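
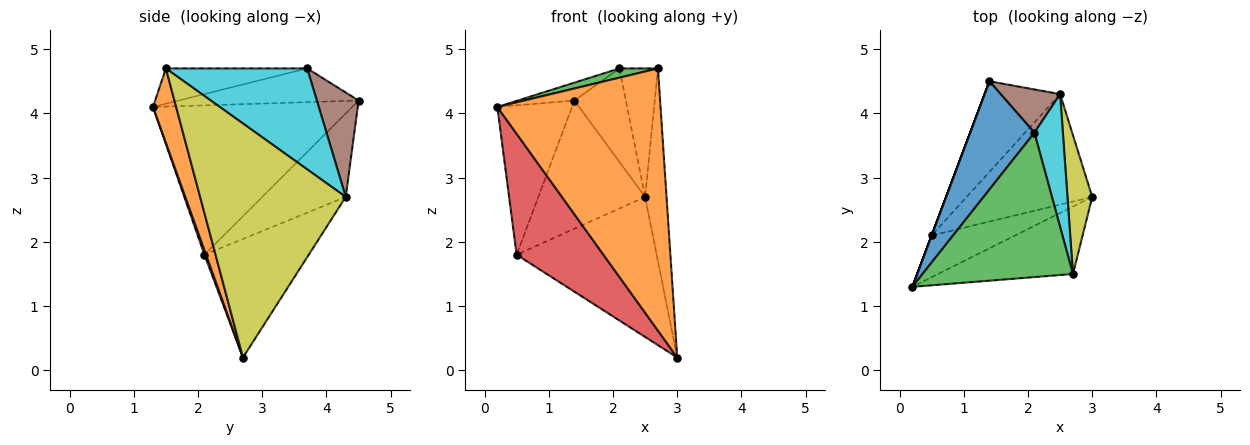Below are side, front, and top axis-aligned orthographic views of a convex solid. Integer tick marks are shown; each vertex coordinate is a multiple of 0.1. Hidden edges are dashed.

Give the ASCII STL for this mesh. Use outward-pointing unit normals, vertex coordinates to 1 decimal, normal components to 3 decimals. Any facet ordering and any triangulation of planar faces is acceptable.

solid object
 facet normal -0.460 0.145 0.876
  outer loop
   vertex 2.1 3.7 4.7
   vertex 1.4 4.5 4.2
   vertex 0.2 1.3 4.1
  endloop
 endfacet
 facet normal 0.136 -0.959 -0.247
  outer loop
   vertex 2.7 1.5 4.7
   vertex 0.2 1.3 4.1
   vertex 3.0 2.7 0.2
  endloop
 endfacet
 facet normal -0.228 -0.062 0.972
  outer loop
   vertex 2.7 1.5 4.7
   vertex 2.1 3.7 4.7
   vertex 0.2 1.3 4.1
  endloop
 endfacet
 facet normal 0.018 -0.945 -0.326
  outer loop
   vertex 0.5 2.1 1.8
   vertex 3.0 2.7 0.2
   vertex 0.2 1.3 4.1
  endloop
 endfacet
 facet normal -0.936 0.351 0.000
  outer loop
   vertex 0.5 2.1 1.8
   vertex 0.2 1.3 4.1
   vertex 1.4 4.5 4.2
  endloop
 endfacet
 facet normal 0.594 0.730 0.338
  outer loop
   vertex 2.5 4.3 2.7
   vertex 1.4 4.5 4.2
   vertex 2.1 3.7 4.7
  endloop
 endfacet
 facet normal -0.505 0.678 -0.535
  outer loop
   vertex 2.5 4.3 2.7
   vertex 3.0 2.7 0.2
   vertex 0.5 2.1 1.8
  endloop
 endfacet
 facet normal -0.538 0.688 -0.486
  outer loop
   vertex 2.5 4.3 2.7
   vertex 0.5 2.1 1.8
   vertex 1.4 4.5 4.2
  endloop
 endfacet
 facet normal 0.984 0.145 0.104
  outer loop
   vertex 2.5 4.3 2.7
   vertex 2.7 1.5 4.7
   vertex 3.0 2.7 0.2
  endloop
 endfacet
 facet normal 0.931 0.254 0.262
  outer loop
   vertex 2.5 4.3 2.7
   vertex 2.1 3.7 4.7
   vertex 2.7 1.5 4.7
  endloop
 endfacet
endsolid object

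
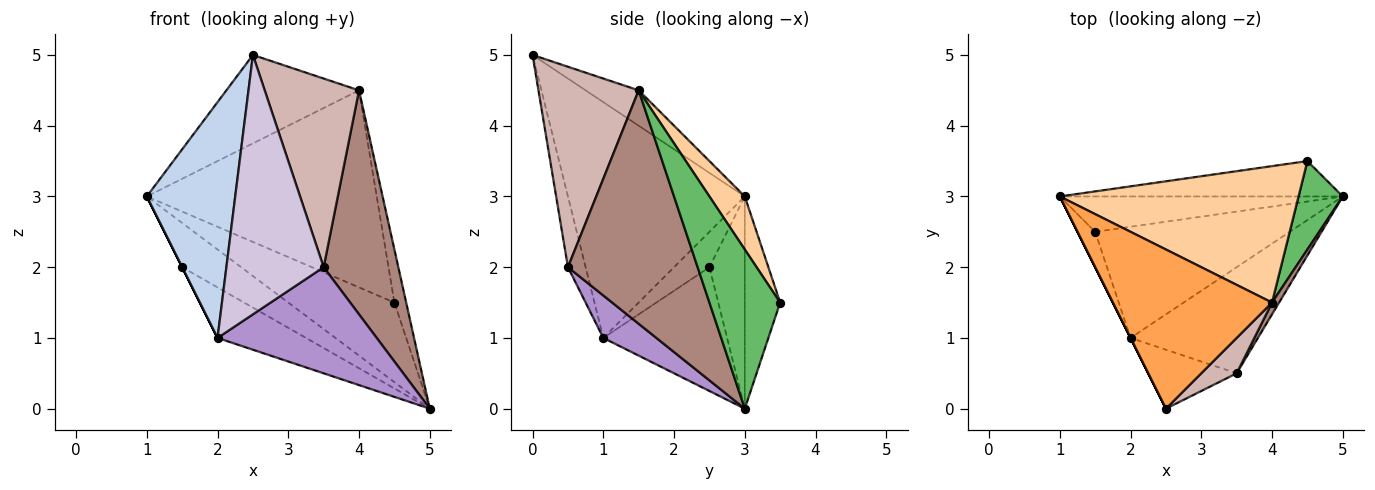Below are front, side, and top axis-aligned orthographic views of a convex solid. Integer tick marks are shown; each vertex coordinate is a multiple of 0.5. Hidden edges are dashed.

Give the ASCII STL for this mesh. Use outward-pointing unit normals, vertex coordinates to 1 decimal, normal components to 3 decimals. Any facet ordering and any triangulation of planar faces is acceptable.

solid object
 facet normal -0.291 0.874 -0.389
  outer loop
   vertex 4.5 3.5 1.5
   vertex 5.0 3.0 0.0
   vertex 1.0 3.0 3.0
  endloop
 endfacet
 facet normal -0.894 -0.447 0.000
  outer loop
   vertex 2.0 1.0 1.0
   vertex 2.5 0.0 5.0
   vertex 1.0 3.0 3.0
  endloop
 endfacet
 facet normal -0.191 0.477 0.858
  outer loop
   vertex 4.0 1.5 4.5
   vertex 1.0 3.0 3.0
   vertex 2.5 0.0 5.0
  endloop
 endfacet
 facet normal 0.125 0.816 0.565
  outer loop
   vertex 4.0 1.5 4.5
   vertex 4.5 3.5 1.5
   vertex 1.0 3.0 3.0
  endloop
 endfacet
 facet normal 0.951 0.159 0.264
  outer loop
   vertex 4.0 1.5 4.5
   vertex 5.0 3.0 0.0
   vertex 4.5 3.5 1.5
  endloop
 endfacet
 facet normal -0.424 0.707 -0.566
  outer loop
   vertex 1.5 2.5 2.0
   vertex 1.0 3.0 3.0
   vertex 5.0 3.0 0.0
  endloop
 endfacet
 facet normal -0.894 0.000 -0.447
  outer loop
   vertex 1.5 2.5 2.0
   vertex 2.0 1.0 1.0
   vertex 1.0 3.0 3.0
  endloop
 endfacet
 facet normal -0.501 0.358 -0.788
  outer loop
   vertex 1.5 2.5 2.0
   vertex 5.0 3.0 0.0
   vertex 2.0 1.0 1.0
  endloop
 endfacet
 facet normal 0.229 -0.688 -0.688
  outer loop
   vertex 3.5 0.5 2.0
   vertex 2.0 1.0 1.0
   vertex 5.0 3.0 0.0
  endloop
 endfacet
 facet normal -0.175 -0.960 -0.218
  outer loop
   vertex 3.5 0.5 2.0
   vertex 2.5 0.0 5.0
   vertex 2.0 1.0 1.0
  endloop
 endfacet
 facet normal 0.866 -0.499 0.026
  outer loop
   vertex 3.5 0.5 2.0
   vertex 5.0 3.0 0.0
   vertex 4.0 1.5 4.5
  endloop
 endfacet
 facet normal 0.722 -0.680 0.127
  outer loop
   vertex 3.5 0.5 2.0
   vertex 4.0 1.5 4.5
   vertex 2.5 0.0 5.0
  endloop
 endfacet
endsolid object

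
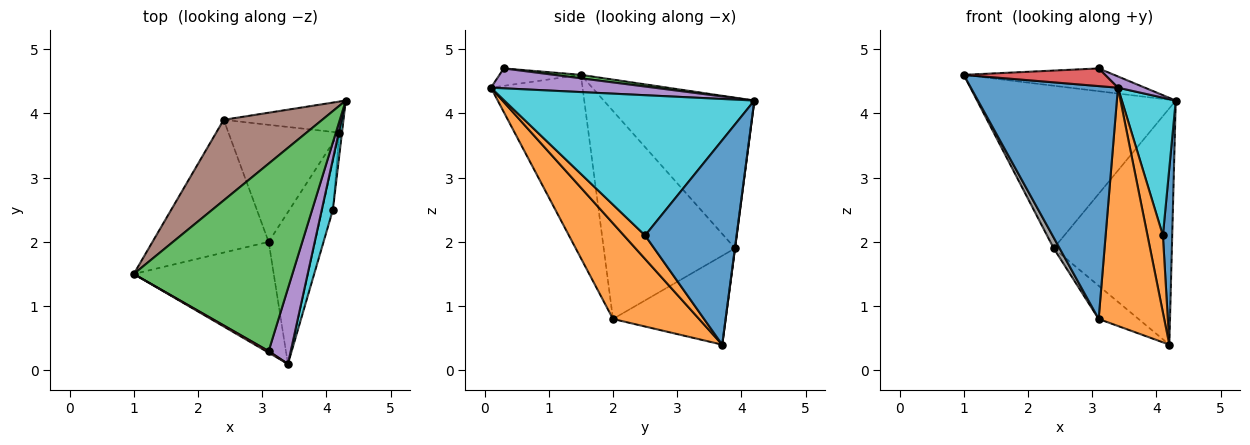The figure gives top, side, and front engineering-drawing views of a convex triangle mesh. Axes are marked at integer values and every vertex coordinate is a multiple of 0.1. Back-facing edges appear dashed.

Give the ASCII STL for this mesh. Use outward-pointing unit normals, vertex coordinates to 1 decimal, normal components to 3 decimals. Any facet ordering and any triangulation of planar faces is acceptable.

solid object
 facet normal -0.490 -0.787 -0.375
  outer loop
   vertex 3.1 2.0 0.8
   vertex 3.4 0.1 4.4
   vertex 1.0 1.5 4.6
  endloop
 endfacet
 facet normal 0.742 -0.565 -0.360
  outer loop
   vertex 3.1 2.0 0.8
   vertex 4.2 3.7 0.4
   vertex 3.4 0.1 4.4
  endloop
 endfacet
 facet normal 0.022 0.121 0.992
  outer loop
   vertex 3.1 0.3 4.7
   vertex 4.3 4.2 4.2
   vertex 1.0 1.5 4.6
  endloop
 endfacet
 facet normal -0.497 -0.864 0.079
  outer loop
   vertex 3.1 0.3 4.7
   vertex 1.0 1.5 4.6
   vertex 3.4 0.1 4.4
  endloop
 endfacet
 facet normal 0.665 -0.110 0.739
  outer loop
   vertex 3.1 0.3 4.7
   vertex 3.4 0.1 4.4
   vertex 4.3 4.2 4.2
  endloop
 endfacet
 facet normal -0.562 0.741 0.367
  outer loop
   vertex 2.4 3.9 1.9
   vertex 1.0 1.5 4.6
   vertex 4.3 4.2 4.2
  endloop
 endfacet
 facet normal 0.001 0.991 -0.130
  outer loop
   vertex 2.4 3.9 1.9
   vertex 4.3 4.2 4.2
   vertex 4.2 3.7 0.4
  endloop
 endfacet
 facet normal -0.872 -0.039 -0.487
  outer loop
   vertex 2.4 3.9 1.9
   vertex 3.1 2.0 0.8
   vertex 1.0 1.5 4.6
  endloop
 endfacet
 facet normal -0.611 0.216 -0.762
  outer loop
   vertex 2.4 3.9 1.9
   vertex 4.2 3.7 0.4
   vertex 3.1 2.0 0.8
  endloop
 endfacet
 facet normal 0.975 -0.210 0.077
  outer loop
   vertex 4.1 2.5 2.1
   vertex 4.3 4.2 4.2
   vertex 3.4 0.1 4.4
  endloop
 endfacet
 facet normal 0.995 -0.101 -0.013
  outer loop
   vertex 4.1 2.5 2.1
   vertex 4.2 3.7 0.4
   vertex 4.3 4.2 4.2
  endloop
 endfacet
 facet normal 0.759 -0.552 -0.345
  outer loop
   vertex 4.1 2.5 2.1
   vertex 3.4 0.1 4.4
   vertex 4.2 3.7 0.4
  endloop
 endfacet
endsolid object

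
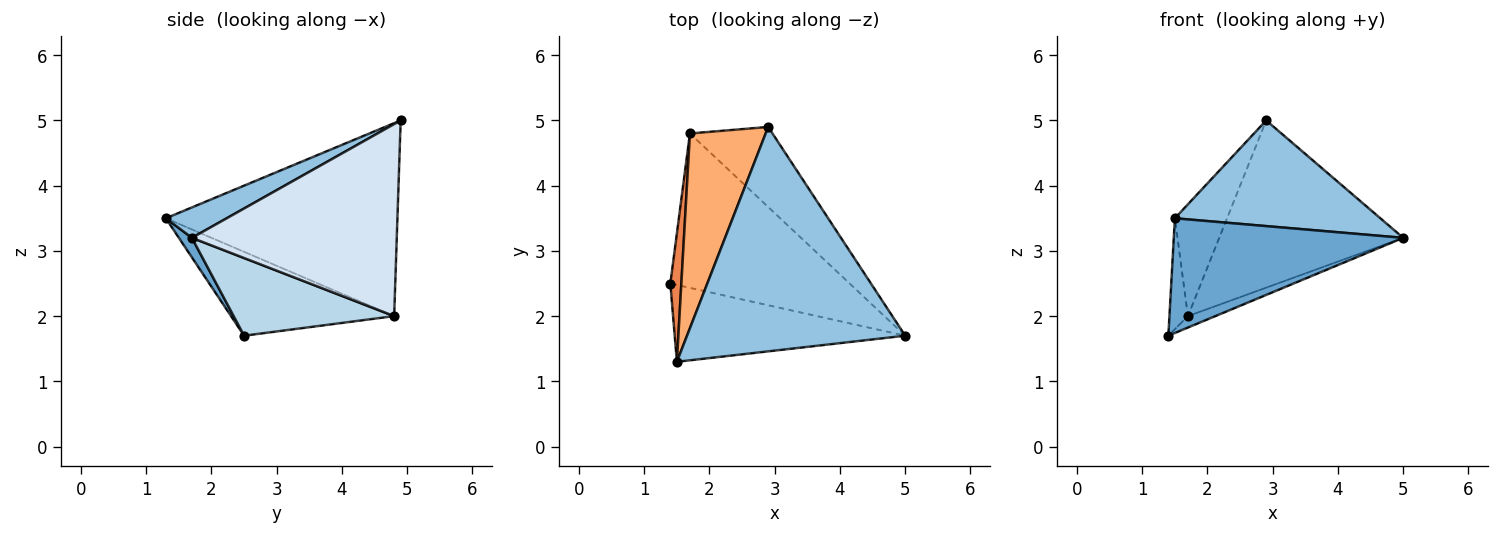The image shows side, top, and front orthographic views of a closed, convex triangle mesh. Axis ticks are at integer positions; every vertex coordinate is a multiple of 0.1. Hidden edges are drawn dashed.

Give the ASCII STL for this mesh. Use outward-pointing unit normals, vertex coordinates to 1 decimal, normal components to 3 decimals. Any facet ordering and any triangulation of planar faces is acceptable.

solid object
 facet normal 0.047 -0.830 -0.556
  outer loop
   vertex 1.5 1.3 3.5
   vertex 1.4 2.5 1.7
   vertex 5.0 1.7 3.2
  endloop
 endfacet
 facet normal 0.125 -0.423 0.898
  outer loop
   vertex 1.5 1.3 3.5
   vertex 5.0 1.7 3.2
   vertex 2.9 4.9 5.0
  endloop
 endfacet
 facet normal 0.397 0.068 -0.916
  outer loop
   vertex 1.7 4.8 2.0
   vertex 5.0 1.7 3.2
   vertex 1.4 2.5 1.7
  endloop
 endfacet
 facet normal 0.709 0.636 -0.305
  outer loop
   vertex 1.7 4.8 2.0
   vertex 2.9 4.9 5.0
   vertex 5.0 1.7 3.2
  endloop
 endfacet
 facet normal -0.985 0.112 0.129
  outer loop
   vertex 1.7 4.8 2.0
   vertex 1.4 2.5 1.7
   vertex 1.5 1.3 3.5
  endloop
 endfacet
 facet normal -0.911 0.205 0.358
  outer loop
   vertex 1.7 4.8 2.0
   vertex 1.5 1.3 3.5
   vertex 2.9 4.9 5.0
  endloop
 endfacet
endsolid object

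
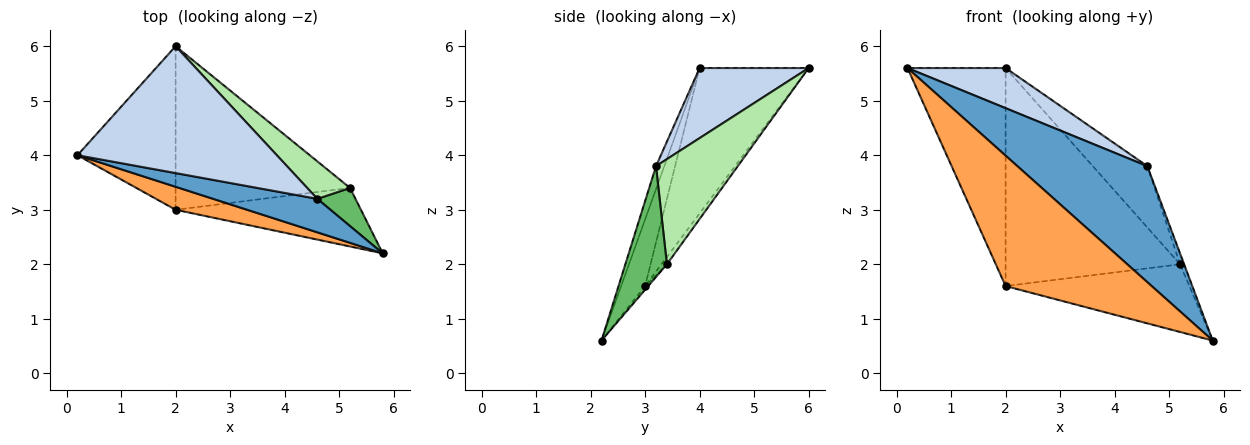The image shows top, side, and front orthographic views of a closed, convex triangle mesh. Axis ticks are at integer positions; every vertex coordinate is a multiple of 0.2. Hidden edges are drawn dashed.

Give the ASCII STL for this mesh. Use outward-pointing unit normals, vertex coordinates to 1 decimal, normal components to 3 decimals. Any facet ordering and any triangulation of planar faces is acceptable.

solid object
 facet normal -0.061 -0.959 0.277
  outer loop
   vertex 4.6 3.2 3.8
   vertex 0.2 4.0 5.6
   vertex 5.8 2.2 0.6
  endloop
 endfacet
 facet normal 0.318 -0.286 0.904
  outer loop
   vertex 4.6 3.2 3.8
   vertex 2.0 6.0 5.6
   vertex 0.2 4.0 5.6
  endloop
 endfacet
 facet normal -0.160 -0.972 0.171
  outer loop
   vertex 2.0 3.0 1.6
   vertex 5.8 2.2 0.6
   vertex 0.2 4.0 5.6
  endloop
 endfacet
 facet normal -0.664 0.598 -0.448
  outer loop
   vertex 2.0 3.0 1.6
   vertex 0.2 4.0 5.6
   vertex 2.0 6.0 5.6
  endloop
 endfacet
 facet normal 0.941 0.093 0.324
  outer loop
   vertex 5.2 3.4 2.0
   vertex 4.6 3.2 3.8
   vertex 5.8 2.2 0.6
  endloop
 endfacet
 facet normal 0.788 0.525 0.321
  outer loop
   vertex 5.2 3.4 2.0
   vertex 2.0 6.0 5.6
   vertex 4.6 3.2 3.8
  endloop
 endfacet
 facet normal -0.013 0.756 -0.654
  outer loop
   vertex 5.2 3.4 2.0
   vertex 5.8 2.2 0.6
   vertex 2.0 3.0 1.6
  endloop
 endfacet
 facet normal -0.025 0.800 -0.600
  outer loop
   vertex 5.2 3.4 2.0
   vertex 2.0 3.0 1.6
   vertex 2.0 6.0 5.6
  endloop
 endfacet
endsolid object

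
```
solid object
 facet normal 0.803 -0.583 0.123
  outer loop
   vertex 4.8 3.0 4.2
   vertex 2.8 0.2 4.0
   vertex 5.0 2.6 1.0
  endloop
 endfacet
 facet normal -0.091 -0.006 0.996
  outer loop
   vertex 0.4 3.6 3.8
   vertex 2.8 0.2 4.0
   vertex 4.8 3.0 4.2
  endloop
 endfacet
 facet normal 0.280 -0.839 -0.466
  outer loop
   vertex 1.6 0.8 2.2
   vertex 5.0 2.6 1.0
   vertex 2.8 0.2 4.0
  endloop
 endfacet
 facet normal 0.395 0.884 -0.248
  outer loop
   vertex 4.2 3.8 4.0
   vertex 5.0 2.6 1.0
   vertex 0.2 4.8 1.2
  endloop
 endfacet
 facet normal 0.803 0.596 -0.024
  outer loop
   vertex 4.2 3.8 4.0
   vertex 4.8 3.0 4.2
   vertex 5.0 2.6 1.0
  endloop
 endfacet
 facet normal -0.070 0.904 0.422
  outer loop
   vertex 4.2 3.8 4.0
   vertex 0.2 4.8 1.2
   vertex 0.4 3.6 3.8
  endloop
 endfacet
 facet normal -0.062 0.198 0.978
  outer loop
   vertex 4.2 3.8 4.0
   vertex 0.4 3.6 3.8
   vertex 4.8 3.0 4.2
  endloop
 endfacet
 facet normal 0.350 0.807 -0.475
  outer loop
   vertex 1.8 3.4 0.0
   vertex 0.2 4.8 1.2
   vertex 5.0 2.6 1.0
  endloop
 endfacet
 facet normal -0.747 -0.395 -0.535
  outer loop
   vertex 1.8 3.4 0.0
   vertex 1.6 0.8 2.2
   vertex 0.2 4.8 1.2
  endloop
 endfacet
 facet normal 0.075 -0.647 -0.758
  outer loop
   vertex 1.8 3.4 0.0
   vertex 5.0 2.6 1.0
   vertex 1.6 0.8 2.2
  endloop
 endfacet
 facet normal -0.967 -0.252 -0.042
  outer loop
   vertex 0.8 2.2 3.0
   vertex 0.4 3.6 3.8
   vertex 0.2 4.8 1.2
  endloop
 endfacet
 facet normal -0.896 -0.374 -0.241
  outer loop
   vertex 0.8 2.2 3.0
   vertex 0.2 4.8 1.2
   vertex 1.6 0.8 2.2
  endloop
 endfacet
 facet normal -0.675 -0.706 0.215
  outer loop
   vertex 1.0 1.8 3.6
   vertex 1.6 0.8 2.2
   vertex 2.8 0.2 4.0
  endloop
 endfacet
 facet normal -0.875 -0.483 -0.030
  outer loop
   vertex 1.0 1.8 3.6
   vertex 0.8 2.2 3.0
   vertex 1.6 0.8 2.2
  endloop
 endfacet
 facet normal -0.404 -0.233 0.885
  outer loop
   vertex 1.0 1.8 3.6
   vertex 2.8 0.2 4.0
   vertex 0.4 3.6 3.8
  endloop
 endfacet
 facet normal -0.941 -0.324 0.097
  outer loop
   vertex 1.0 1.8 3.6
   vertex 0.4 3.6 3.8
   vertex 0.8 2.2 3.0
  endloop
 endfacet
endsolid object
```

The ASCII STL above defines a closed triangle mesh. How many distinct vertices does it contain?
10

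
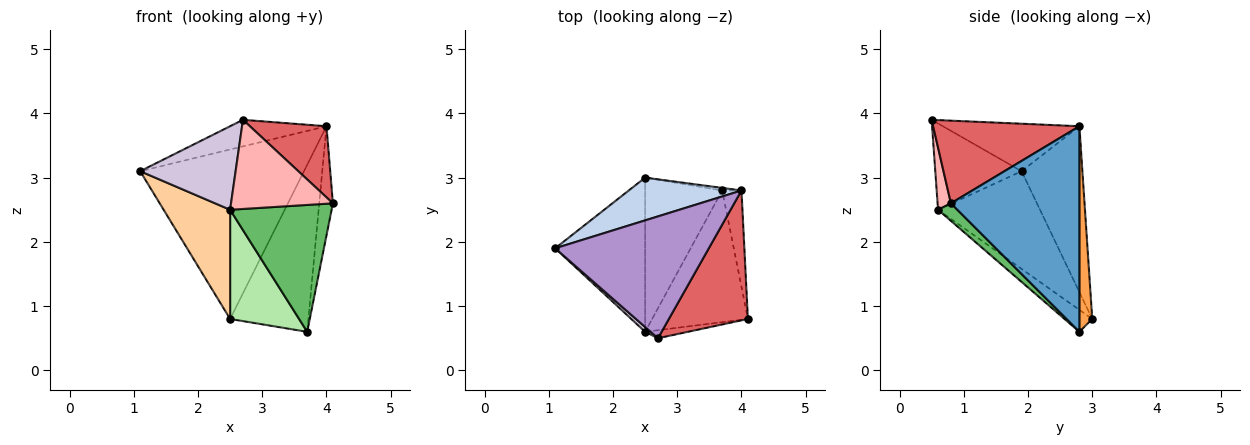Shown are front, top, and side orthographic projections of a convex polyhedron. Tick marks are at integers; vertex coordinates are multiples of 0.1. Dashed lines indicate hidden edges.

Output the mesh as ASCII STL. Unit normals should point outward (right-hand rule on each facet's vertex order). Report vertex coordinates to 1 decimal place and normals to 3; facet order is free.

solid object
 facet normal 0.990 0.105 -0.093
  outer loop
   vertex 4.0 2.8 3.8
   vertex 4.1 0.8 2.6
   vertex 3.7 2.8 0.6
  endloop
 endfacet
 facet normal -0.339 0.912 0.230
  outer loop
   vertex 4.0 2.8 3.8
   vertex 2.5 3.0 0.8
   vertex 1.1 1.9 3.1
  endloop
 endfacet
 facet normal 0.162 0.987 -0.015
  outer loop
   vertex 4.0 2.8 3.8
   vertex 3.7 2.8 0.6
   vertex 2.5 3.0 0.8
  endloop
 endfacet
 facet normal -0.663 -0.433 -0.611
  outer loop
   vertex 2.5 0.6 2.5
   vertex 1.1 1.9 3.1
   vertex 2.5 3.0 0.8
  endloop
 endfacet
 facet normal 0.131 -0.688 -0.714
  outer loop
   vertex 2.5 0.6 2.5
   vertex 3.7 2.8 0.6
   vertex 4.1 0.8 2.6
  endloop
 endfacet
 facet normal -0.226 -0.563 -0.795
  outer loop
   vertex 2.5 0.6 2.5
   vertex 2.5 3.0 0.8
   vertex 3.7 2.8 0.6
  endloop
 endfacet
 facet normal 0.676 -0.354 0.646
  outer loop
   vertex 2.7 0.5 3.9
   vertex 4.1 0.8 2.6
   vertex 4.0 2.8 3.8
  endloop
 endfacet
 facet normal 0.129 -0.988 -0.089
  outer loop
   vertex 2.7 0.5 3.9
   vertex 2.5 0.6 2.5
   vertex 4.1 0.8 2.6
  endloop
 endfacet
 facet normal -0.289 0.204 0.935
  outer loop
   vertex 2.7 0.5 3.9
   vertex 4.0 2.8 3.8
   vertex 1.1 1.9 3.1
  endloop
 endfacet
 facet normal -0.670 -0.741 0.043
  outer loop
   vertex 2.7 0.5 3.9
   vertex 1.1 1.9 3.1
   vertex 2.5 0.6 2.5
  endloop
 endfacet
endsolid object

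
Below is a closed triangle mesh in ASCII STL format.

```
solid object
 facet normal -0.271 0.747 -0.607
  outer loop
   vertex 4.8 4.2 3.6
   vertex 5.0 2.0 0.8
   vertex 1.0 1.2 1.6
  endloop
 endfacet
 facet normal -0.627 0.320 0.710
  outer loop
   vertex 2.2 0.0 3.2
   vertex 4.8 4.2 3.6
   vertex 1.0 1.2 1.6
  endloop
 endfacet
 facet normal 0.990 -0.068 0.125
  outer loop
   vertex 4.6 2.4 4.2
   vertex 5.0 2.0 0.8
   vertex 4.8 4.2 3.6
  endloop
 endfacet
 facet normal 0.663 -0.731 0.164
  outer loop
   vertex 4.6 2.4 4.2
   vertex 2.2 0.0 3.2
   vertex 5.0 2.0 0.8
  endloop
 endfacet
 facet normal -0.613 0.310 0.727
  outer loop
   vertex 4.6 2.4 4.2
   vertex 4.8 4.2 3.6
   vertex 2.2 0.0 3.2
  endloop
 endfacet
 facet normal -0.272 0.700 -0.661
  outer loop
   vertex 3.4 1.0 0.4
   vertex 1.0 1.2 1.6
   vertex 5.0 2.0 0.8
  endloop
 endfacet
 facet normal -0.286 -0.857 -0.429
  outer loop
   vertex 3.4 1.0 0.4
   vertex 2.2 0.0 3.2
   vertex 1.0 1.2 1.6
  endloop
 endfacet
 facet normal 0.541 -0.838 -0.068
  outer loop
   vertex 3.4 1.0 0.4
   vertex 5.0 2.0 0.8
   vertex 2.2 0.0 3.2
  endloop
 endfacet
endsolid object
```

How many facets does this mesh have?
8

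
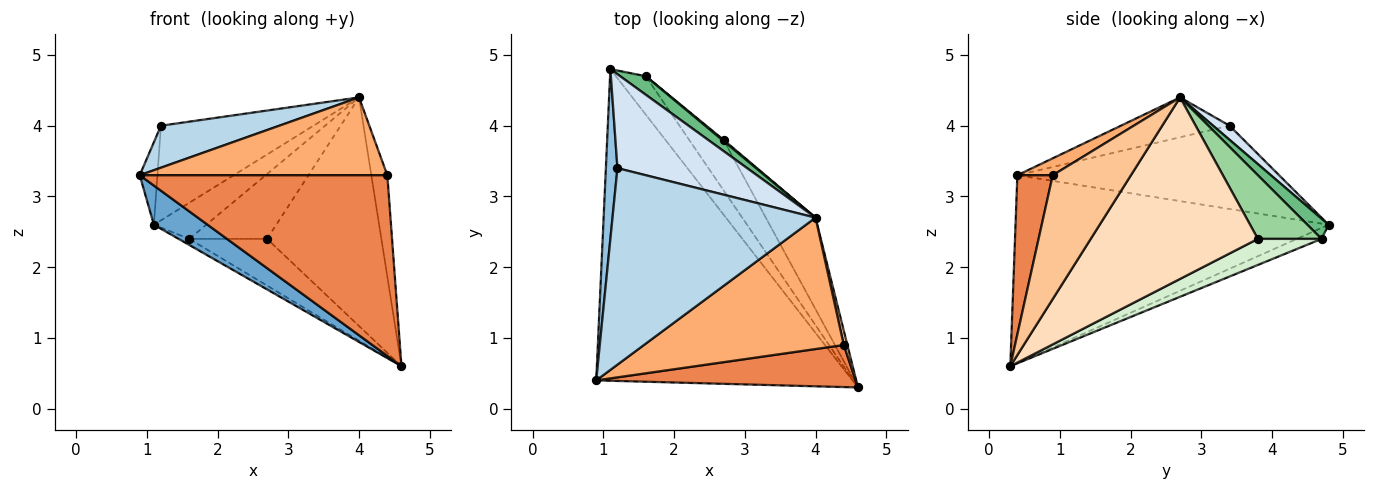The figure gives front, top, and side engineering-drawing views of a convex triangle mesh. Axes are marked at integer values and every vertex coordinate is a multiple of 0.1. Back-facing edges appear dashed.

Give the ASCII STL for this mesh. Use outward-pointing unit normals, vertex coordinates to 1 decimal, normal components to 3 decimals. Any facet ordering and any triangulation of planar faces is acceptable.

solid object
 facet normal -0.588 -0.101 -0.802
  outer loop
   vertex 1.1 4.8 2.6
   vertex 4.6 0.3 0.6
   vertex 0.9 0.4 3.3
  endloop
 endfacet
 facet normal -0.988 0.067 0.137
  outer loop
   vertex 1.2 3.4 4.0
   vertex 1.1 4.8 2.6
   vertex 0.9 0.4 3.3
  endloop
 endfacet
 facet normal -0.189 -0.205 0.960
  outer loop
   vertex 1.2 3.4 4.0
   vertex 0.9 0.4 3.3
   vertex 4.0 2.7 4.4
  endloop
 endfacet
 facet normal 0.077 0.708 0.702
  outer loop
   vertex 1.2 3.4 4.0
   vertex 4.0 2.7 4.4
   vertex 1.1 4.8 2.6
  endloop
 endfacet
 facet normal 0.138 -0.965 0.225
  outer loop
   vertex 4.4 0.9 3.3
   vertex 0.9 0.4 3.3
   vertex 4.6 0.3 0.6
  endloop
 endfacet
 facet normal 0.073 -0.508 0.858
  outer loop
   vertex 4.4 0.9 3.3
   vertex 4.0 2.7 4.4
   vertex 0.9 0.4 3.3
  endloop
 endfacet
 facet normal 0.979 0.201 0.028
  outer loop
   vertex 4.4 0.9 3.3
   vertex 4.6 0.3 0.6
   vertex 4.0 2.7 4.4
  endloop
 endfacet
 facet normal 0.805 0.551 -0.221
  outer loop
   vertex 2.7 3.8 2.4
   vertex 4.0 2.7 4.4
   vertex 4.6 0.3 0.6
  endloop
 endfacet
 facet normal 0.339 0.837 0.430
  outer loop
   vertex 1.6 4.7 2.4
   vertex 1.1 4.8 2.6
   vertex 4.0 2.7 4.4
  endloop
 endfacet
 facet normal 0.633 0.774 0.014
  outer loop
   vertex 1.6 4.7 2.4
   vertex 4.0 2.7 4.4
   vertex 2.7 3.8 2.4
  endloop
 endfacet
 facet normal -0.342 0.147 -0.928
  outer loop
   vertex 1.6 4.7 2.4
   vertex 4.6 0.3 0.6
   vertex 1.1 4.8 2.6
  endloop
 endfacet
 facet normal 0.486 0.594 -0.642
  outer loop
   vertex 1.6 4.7 2.4
   vertex 2.7 3.8 2.4
   vertex 4.6 0.3 0.6
  endloop
 endfacet
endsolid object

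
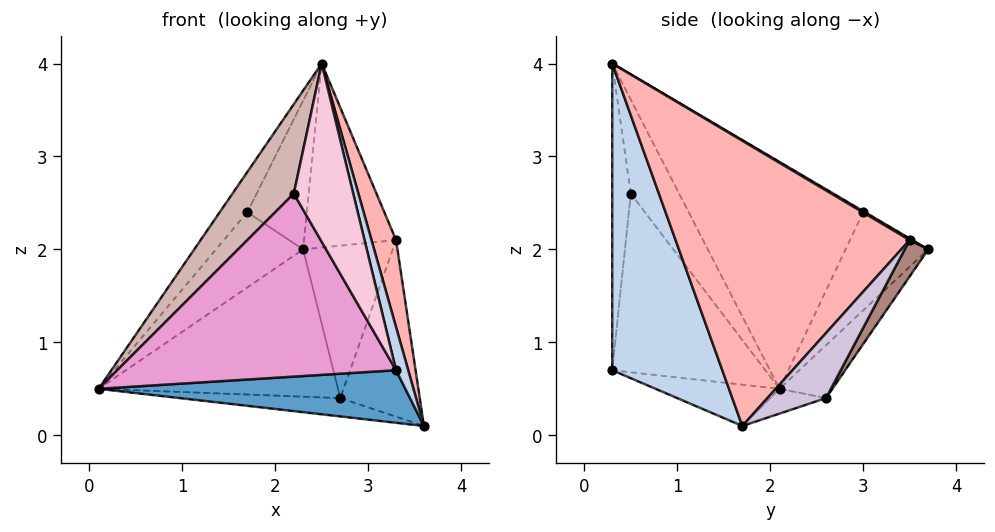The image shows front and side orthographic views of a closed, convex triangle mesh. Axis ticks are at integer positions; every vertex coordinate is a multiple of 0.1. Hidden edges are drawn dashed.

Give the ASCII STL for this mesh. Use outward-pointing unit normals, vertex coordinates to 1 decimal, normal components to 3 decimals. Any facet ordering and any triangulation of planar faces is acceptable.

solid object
 facet normal -0.147 -0.363 -0.920
  outer loop
   vertex 3.3 0.3 0.7
   vertex 0.1 2.1 0.5
   vertex 3.6 1.7 0.1
  endloop
 endfacet
 facet normal 0.966 -0.107 0.234
  outer loop
   vertex 3.3 0.3 0.7
   vertex 3.6 1.7 0.1
   vertex 2.5 0.3 4.0
  endloop
 endfacet
 facet normal -0.083 0.239 -0.967
  outer loop
   vertex 2.7 2.6 0.4
   vertex 3.6 1.7 0.1
   vertex 0.1 2.1 0.5
  endloop
 endfacet
 facet normal -0.175 0.790 -0.587
  outer loop
   vertex 2.7 2.6 0.4
   vertex 0.1 2.1 0.5
   vertex 2.3 3.7 2.0
  endloop
 endfacet
 facet normal -0.670 0.706 0.230
  outer loop
   vertex 1.7 3.0 2.4
   vertex 2.3 3.7 2.0
   vertex 0.1 2.1 0.5
  endloop
 endfacet
 facet normal -0.787 0.125 0.604
  outer loop
   vertex 1.7 3.0 2.4
   vertex 0.1 2.1 0.5
   vertex 2.5 0.3 4.0
  endloop
 endfacet
 facet normal -0.016 0.506 0.862
  outer loop
   vertex 1.7 3.0 2.4
   vertex 2.5 0.3 4.0
   vertex 2.3 3.7 2.0
  endloop
 endfacet
 facet normal 0.966 -0.101 0.236
  outer loop
   vertex 3.3 3.5 2.1
   vertex 2.5 0.3 4.0
   vertex 3.6 1.7 0.1
  endloop
 endfacet
 facet normal 0.015 0.508 0.861
  outer loop
   vertex 3.3 3.5 2.1
   vertex 2.3 3.7 2.0
   vertex 2.5 0.3 4.0
  endloop
 endfacet
 facet normal 0.501 0.679 -0.536
  outer loop
   vertex 3.3 3.5 2.1
   vertex 3.6 1.7 0.1
   vertex 2.7 2.6 0.4
  endloop
 endfacet
 facet normal 0.217 0.829 -0.516
  outer loop
   vertex 3.3 3.5 2.1
   vertex 2.7 2.6 0.4
   vertex 2.3 3.7 2.0
  endloop
 endfacet
 facet normal -0.619 -0.785 0.020
  outer loop
   vertex 2.2 0.5 2.6
   vertex 2.5 0.3 4.0
   vertex 0.1 2.1 0.5
  endloop
 endfacet
 facet normal -0.473 -0.862 -0.183
  outer loop
   vertex 2.2 0.5 2.6
   vertex 0.1 2.1 0.5
   vertex 3.3 0.3 0.7
  endloop
 endfacet
 facet normal -0.298 -0.952 -0.072
  outer loop
   vertex 2.2 0.5 2.6
   vertex 3.3 0.3 0.7
   vertex 2.5 0.3 4.0
  endloop
 endfacet
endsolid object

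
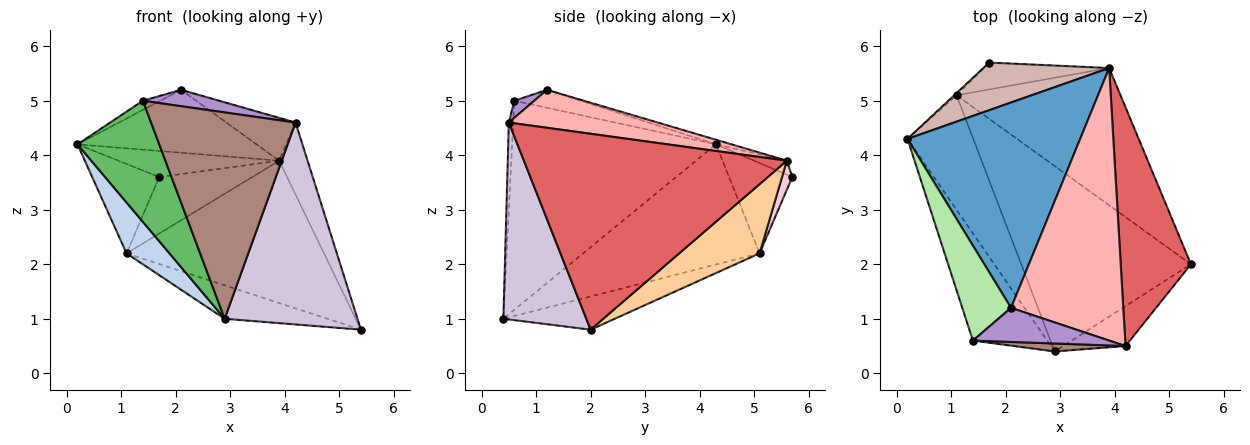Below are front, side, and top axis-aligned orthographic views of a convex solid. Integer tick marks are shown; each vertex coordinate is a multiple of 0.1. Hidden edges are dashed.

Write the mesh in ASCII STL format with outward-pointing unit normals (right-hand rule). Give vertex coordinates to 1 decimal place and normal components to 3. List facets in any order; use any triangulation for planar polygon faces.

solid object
 facet normal -0.025 0.293 0.956
  outer loop
   vertex 3.9 5.6 3.9
   vertex 0.2 4.3 4.2
   vertex 2.1 1.2 5.2
  endloop
 endfacet
 facet normal -0.858 -0.209 -0.470
  outer loop
   vertex 1.1 5.1 2.2
   vertex 2.9 0.4 1.0
   vertex 0.2 4.3 4.2
  endloop
 endfacet
 facet normal -0.189 0.174 -0.966
  outer loop
   vertex 1.1 5.1 2.2
   vertex 5.4 2.0 0.8
   vertex 2.9 0.4 1.0
  endloop
 endfacet
 facet normal 0.281 0.691 -0.666
  outer loop
   vertex 1.1 5.1 2.2
   vertex 3.9 5.6 3.9
   vertex 5.4 2.0 0.8
  endloop
 endfacet
 facet normal -0.882 -0.354 -0.313
  outer loop
   vertex 1.4 0.6 5.0
   vertex 0.2 4.3 4.2
   vertex 2.9 0.4 1.0
  endloop
 endfacet
 facet normal -0.344 0.090 0.934
  outer loop
   vertex 1.4 0.6 5.0
   vertex 2.1 1.2 5.2
   vertex 0.2 4.3 4.2
  endloop
 endfacet
 facet normal 0.937 0.101 0.336
  outer loop
   vertex 4.2 0.5 4.6
   vertex 5.4 2.0 0.8
   vertex 3.9 5.6 3.9
  endloop
 endfacet
 facet normal 0.317 0.147 0.937
  outer loop
   vertex 4.2 0.5 4.6
   vertex 3.9 5.6 3.9
   vertex 2.1 1.2 5.2
  endloop
 endfacet
 facet normal 0.113 -0.430 0.896
  outer loop
   vertex 4.2 0.5 4.6
   vertex 2.1 1.2 5.2
   vertex 1.4 0.6 5.0
  endloop
 endfacet
 facet normal 0.522 -0.837 -0.165
  outer loop
   vertex 4.2 0.5 4.6
   vertex 2.9 0.4 1.0
   vertex 5.4 2.0 0.8
  endloop
 endfacet
 facet normal -0.030 -0.999 0.039
  outer loop
   vertex 4.2 0.5 4.6
   vertex 1.4 0.6 5.0
   vertex 2.9 0.4 1.0
  endloop
 endfacet
 facet normal -0.097 0.478 0.873
  outer loop
   vertex 1.7 5.7 3.6
   vertex 0.2 4.3 4.2
   vertex 3.9 5.6 3.9
  endloop
 endfacet
 facet normal -0.686 0.727 -0.018
  outer loop
   vertex 1.7 5.7 3.6
   vertex 1.1 5.1 2.2
   vertex 0.2 4.3 4.2
  endloop
 endfacet
 facet normal 0.099 0.899 -0.428
  outer loop
   vertex 1.7 5.7 3.6
   vertex 3.9 5.6 3.9
   vertex 1.1 5.1 2.2
  endloop
 endfacet
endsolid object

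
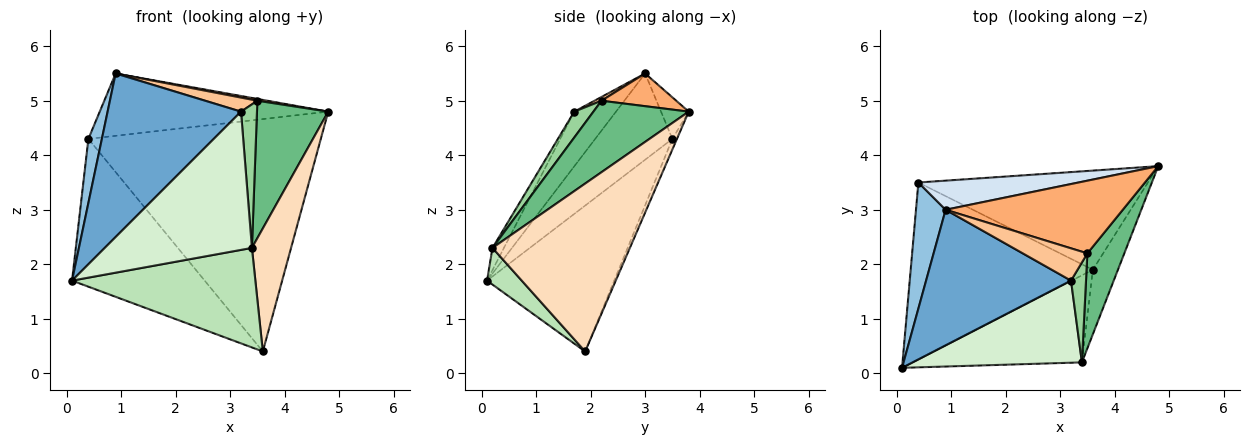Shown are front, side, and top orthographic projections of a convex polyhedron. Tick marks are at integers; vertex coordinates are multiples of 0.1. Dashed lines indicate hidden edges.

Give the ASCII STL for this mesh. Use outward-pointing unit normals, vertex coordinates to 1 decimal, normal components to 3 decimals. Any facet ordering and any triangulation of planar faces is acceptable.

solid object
 facet normal -0.234 -0.748 0.620
  outer loop
   vertex 3.2 1.7 4.8
   vertex 0.9 3.0 5.5
   vertex 0.1 0.1 1.7
  endloop
 endfacet
 facet normal -0.933 -0.163 0.321
  outer loop
   vertex 0.4 3.5 4.3
   vertex 0.1 0.1 1.7
   vertex 0.9 3.0 5.5
  endloop
 endfacet
 facet normal -0.524 0.546 -0.654
  outer loop
   vertex 0.4 3.5 4.3
   vertex 3.6 1.9 0.4
   vertex 0.1 0.1 1.7
  endloop
 endfacet
 facet normal -0.109 0.901 0.421
  outer loop
   vertex 0.4 3.5 4.3
   vertex 0.9 3.0 5.5
   vertex 4.8 3.8 4.8
  endloop
 endfacet
 facet normal -0.018 0.920 -0.392
  outer loop
   vertex 0.4 3.5 4.3
   vertex 4.8 3.8 4.8
   vertex 3.6 1.9 0.4
  endloop
 endfacet
 facet normal 0.181 -0.025 0.983
  outer loop
   vertex 3.5 2.2 5.0
   vertex 4.8 3.8 4.8
   vertex 0.9 3.0 5.5
  endloop
 endfacet
 facet normal 0.054 -0.398 0.916
  outer loop
   vertex 3.5 2.2 5.0
   vertex 0.9 3.0 5.5
   vertex 3.2 1.7 4.8
  endloop
 endfacet
 facet normal 0.952 -0.271 -0.142
  outer loop
   vertex 3.4 0.2 2.3
   vertex 3.6 1.9 0.4
   vertex 4.8 3.8 4.8
  endloop
 endfacet
 facet normal 0.740 -0.553 0.382
  outer loop
   vertex 3.4 0.2 2.3
   vertex 4.8 3.8 4.8
   vertex 3.5 2.2 5.0
  endloop
 endfacet
 facet normal 0.702 -0.584 0.407
  outer loop
   vertex 3.4 0.2 2.3
   vertex 3.5 2.2 5.0
   vertex 3.2 1.7 4.8
  endloop
 endfacet
 facet normal 0.141 -0.745 -0.652
  outer loop
   vertex 3.4 0.2 2.3
   vertex 0.1 0.1 1.7
   vertex 3.6 1.9 0.4
  endloop
 endfacet
 facet normal -0.067 -0.858 0.509
  outer loop
   vertex 3.4 0.2 2.3
   vertex 3.2 1.7 4.8
   vertex 0.1 0.1 1.7
  endloop
 endfacet
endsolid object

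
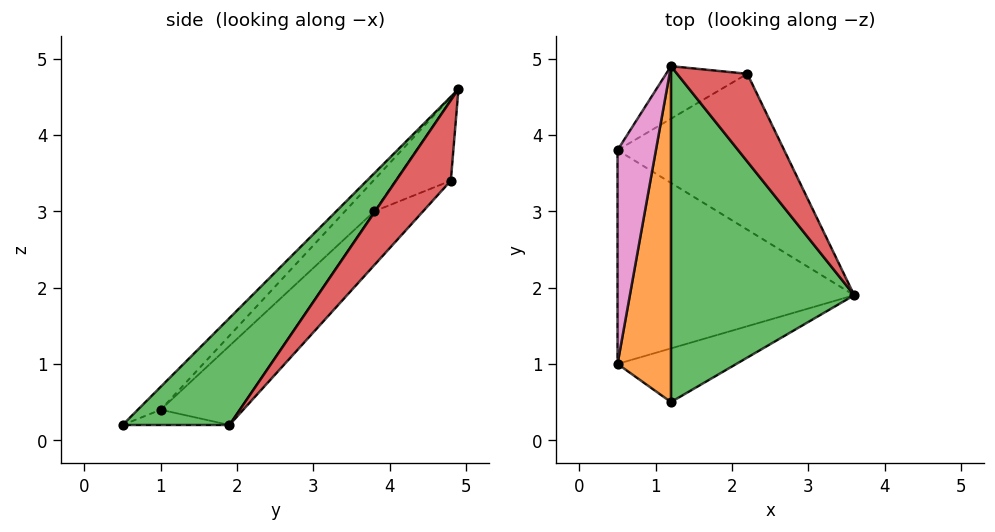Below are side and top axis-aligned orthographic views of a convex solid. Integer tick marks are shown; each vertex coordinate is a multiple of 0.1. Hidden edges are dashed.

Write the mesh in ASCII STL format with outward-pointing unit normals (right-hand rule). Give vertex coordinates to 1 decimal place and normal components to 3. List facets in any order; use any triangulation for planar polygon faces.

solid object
 facet normal -0.124 0.213 -0.969
  outer loop
   vertex 1.2 0.5 0.2
   vertex 0.5 1.0 0.4
   vertex 3.6 1.9 0.2
  endloop
 endfacet
 facet normal -0.290 -0.677 0.677
  outer loop
   vertex 1.2 0.5 0.2
   vertex 1.2 4.9 4.6
   vertex 0.5 1.0 0.4
  endloop
 endfacet
 facet normal 0.381 -0.654 0.654
  outer loop
   vertex 1.2 0.5 0.2
   vertex 3.6 1.9 0.2
   vertex 1.2 4.9 4.6
  endloop
 endfacet
 facet normal 0.708 -0.341 0.618
  outer loop
   vertex 2.2 4.8 3.4
   vertex 1.2 4.9 4.6
   vertex 3.6 1.9 0.2
  endloop
 endfacet
 facet normal -0.238 0.661 -0.712
  outer loop
   vertex 0.5 3.8 3.0
   vertex 3.6 1.9 0.2
   vertex 0.5 1.0 0.4
  endloop
 endfacet
 facet normal -0.228 0.670 -0.707
  outer loop
   vertex 0.5 3.8 3.0
   vertex 2.2 4.8 3.4
   vertex 3.6 1.9 0.2
  endloop
 endfacet
 facet normal -0.518 -0.582 0.627
  outer loop
   vertex 0.5 3.8 3.0
   vertex 0.5 1.0 0.4
   vertex 1.2 4.9 4.6
  endloop
 endfacet
 facet normal -0.394 0.829 -0.397
  outer loop
   vertex 0.5 3.8 3.0
   vertex 1.2 4.9 4.6
   vertex 2.2 4.8 3.4
  endloop
 endfacet
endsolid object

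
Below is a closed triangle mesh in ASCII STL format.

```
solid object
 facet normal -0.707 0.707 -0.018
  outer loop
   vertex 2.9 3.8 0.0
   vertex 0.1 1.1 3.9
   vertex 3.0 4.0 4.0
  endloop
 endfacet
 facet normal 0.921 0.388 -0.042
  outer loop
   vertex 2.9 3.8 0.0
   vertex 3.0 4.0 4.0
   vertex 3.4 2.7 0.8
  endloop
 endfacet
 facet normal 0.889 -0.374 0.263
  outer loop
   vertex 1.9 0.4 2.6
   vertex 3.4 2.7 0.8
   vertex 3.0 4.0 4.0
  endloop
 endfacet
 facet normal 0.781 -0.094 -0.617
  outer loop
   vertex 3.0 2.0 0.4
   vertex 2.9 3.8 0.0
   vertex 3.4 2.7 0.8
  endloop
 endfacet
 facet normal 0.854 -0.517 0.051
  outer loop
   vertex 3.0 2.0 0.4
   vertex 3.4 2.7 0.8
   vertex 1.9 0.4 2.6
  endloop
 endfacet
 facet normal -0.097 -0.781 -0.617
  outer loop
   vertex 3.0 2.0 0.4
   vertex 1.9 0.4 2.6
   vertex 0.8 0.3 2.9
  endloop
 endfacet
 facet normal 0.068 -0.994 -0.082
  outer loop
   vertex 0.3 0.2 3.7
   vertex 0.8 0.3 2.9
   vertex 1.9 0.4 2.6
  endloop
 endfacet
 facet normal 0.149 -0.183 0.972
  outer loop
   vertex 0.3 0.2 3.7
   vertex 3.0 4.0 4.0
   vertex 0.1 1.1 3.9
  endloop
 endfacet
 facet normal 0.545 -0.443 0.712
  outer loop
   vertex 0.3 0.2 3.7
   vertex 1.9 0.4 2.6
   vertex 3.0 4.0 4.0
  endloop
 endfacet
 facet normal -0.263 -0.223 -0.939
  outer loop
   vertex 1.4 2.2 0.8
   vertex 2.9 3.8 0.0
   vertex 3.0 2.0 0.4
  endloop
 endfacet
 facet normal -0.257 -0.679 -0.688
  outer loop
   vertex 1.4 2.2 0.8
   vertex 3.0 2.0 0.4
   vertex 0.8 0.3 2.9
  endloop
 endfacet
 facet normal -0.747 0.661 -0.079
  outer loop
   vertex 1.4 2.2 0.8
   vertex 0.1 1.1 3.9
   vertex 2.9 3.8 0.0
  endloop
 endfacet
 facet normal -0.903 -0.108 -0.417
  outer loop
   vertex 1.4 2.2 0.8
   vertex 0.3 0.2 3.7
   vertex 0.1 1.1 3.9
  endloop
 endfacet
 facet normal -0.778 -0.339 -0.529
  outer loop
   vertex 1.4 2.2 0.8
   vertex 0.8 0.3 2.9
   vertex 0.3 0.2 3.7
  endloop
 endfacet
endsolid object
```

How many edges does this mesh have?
21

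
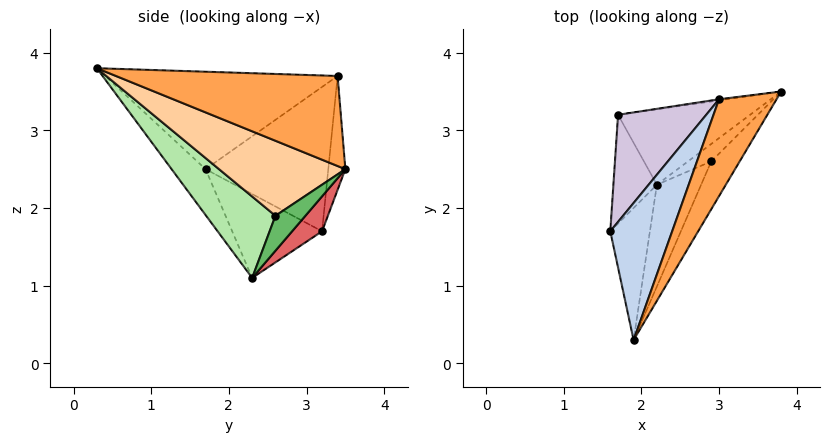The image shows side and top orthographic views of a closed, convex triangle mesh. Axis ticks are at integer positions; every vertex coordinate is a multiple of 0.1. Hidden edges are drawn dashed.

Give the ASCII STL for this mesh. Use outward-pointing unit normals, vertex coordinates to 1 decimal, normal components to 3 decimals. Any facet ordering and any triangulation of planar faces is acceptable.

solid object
 facet normal -0.600 -0.610 -0.518
  outer loop
   vertex 2.2 2.3 1.1
   vertex 1.9 0.3 3.8
   vertex 1.6 1.7 2.5
  endloop
 endfacet
 facet normal -0.805 0.302 0.511
  outer loop
   vertex 3.0 3.4 3.7
   vertex 1.6 1.7 2.5
   vertex 1.9 0.3 3.8
  endloop
 endfacet
 facet normal 0.811 -0.271 0.518
  outer loop
   vertex 3.0 3.4 3.7
   vertex 1.9 0.3 3.8
   vertex 3.8 3.5 2.5
  endloop
 endfacet
 facet normal 0.766 -0.573 -0.290
  outer loop
   vertex 2.9 2.6 1.9
   vertex 3.8 3.5 2.5
   vertex 1.9 0.3 3.8
  endloop
 endfacet
 facet normal 0.755 -0.420 -0.504
  outer loop
   vertex 2.9 2.6 1.9
   vertex 2.2 2.3 1.1
   vertex 3.8 3.5 2.5
  endloop
 endfacet
 facet normal 0.694 -0.613 -0.377
  outer loop
   vertex 2.9 2.6 1.9
   vertex 1.9 0.3 3.8
   vertex 2.2 2.3 1.1
  endloop
 endfacet
 facet normal 0.201 0.618 -0.760
  outer loop
   vertex 1.7 3.2 1.7
   vertex 3.8 3.5 2.5
   vertex 2.2 2.3 1.1
  endloop
 endfacet
 facet normal -0.138 0.990 -0.009
  outer loop
   vertex 1.7 3.2 1.7
   vertex 3.0 3.4 3.7
   vertex 3.8 3.5 2.5
  endloop
 endfacet
 facet normal -0.873 -0.183 -0.453
  outer loop
   vertex 1.7 3.2 1.7
   vertex 2.2 2.3 1.1
   vertex 1.6 1.7 2.5
  endloop
 endfacet
 facet normal -0.809 0.318 0.494
  outer loop
   vertex 1.7 3.2 1.7
   vertex 1.6 1.7 2.5
   vertex 3.0 3.4 3.7
  endloop
 endfacet
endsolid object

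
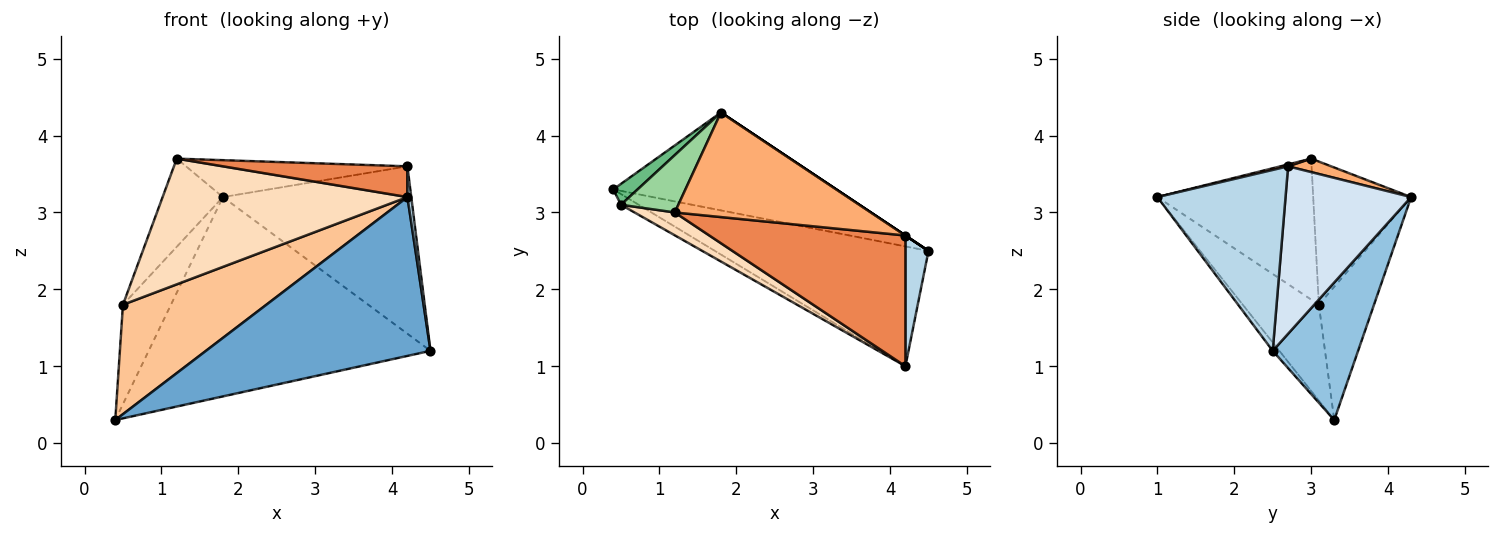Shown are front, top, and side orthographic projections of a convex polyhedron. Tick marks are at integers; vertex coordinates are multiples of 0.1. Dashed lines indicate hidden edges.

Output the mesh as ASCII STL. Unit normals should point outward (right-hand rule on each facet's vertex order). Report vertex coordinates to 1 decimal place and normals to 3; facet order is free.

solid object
 facet normal -0.024 -0.798 -0.602
  outer loop
   vertex 4.2 1.0 3.2
   vertex 0.4 3.3 0.3
   vertex 4.5 2.5 1.2
  endloop
 endfacet
 facet normal 0.262 0.866 -0.425
  outer loop
   vertex 1.8 4.3 3.2
   vertex 4.5 2.5 1.2
   vertex 0.4 3.3 0.3
  endloop
 endfacet
 facet normal 0.992 -0.030 0.126
  outer loop
   vertex 4.2 2.7 3.6
   vertex 4.2 1.0 3.2
   vertex 4.5 2.5 1.2
  endloop
 endfacet
 facet normal 0.555 0.832 0.000
  outer loop
   vertex 4.2 2.7 3.6
   vertex 4.5 2.5 1.2
   vertex 1.8 4.3 3.2
  endloop
 endfacet
 facet normal 0.010 -0.229 0.973
  outer loop
   vertex 4.2 2.7 3.6
   vertex 1.2 3.0 3.7
   vertex 4.2 1.0 3.2
  endloop
 endfacet
 facet normal 0.065 0.332 0.941
  outer loop
   vertex 4.2 2.7 3.6
   vertex 1.8 4.3 3.2
   vertex 1.2 3.0 3.7
  endloop
 endfacet
 facet normal -0.467 -0.880 -0.086
  outer loop
   vertex 0.5 3.1 1.8
   vertex 0.4 3.3 0.3
   vertex 4.2 1.0 3.2
  endloop
 endfacet
 facet normal -0.531 -0.834 0.152
  outer loop
   vertex 0.5 3.1 1.8
   vertex 4.2 1.0 3.2
   vertex 1.2 3.0 3.7
  endloop
 endfacet
 facet normal -0.747 0.650 0.137
  outer loop
   vertex 0.5 3.1 1.8
   vertex 1.8 4.3 3.2
   vertex 0.4 3.3 0.3
  endloop
 endfacet
 facet normal -0.806 0.496 0.323
  outer loop
   vertex 0.5 3.1 1.8
   vertex 1.2 3.0 3.7
   vertex 1.8 4.3 3.2
  endloop
 endfacet
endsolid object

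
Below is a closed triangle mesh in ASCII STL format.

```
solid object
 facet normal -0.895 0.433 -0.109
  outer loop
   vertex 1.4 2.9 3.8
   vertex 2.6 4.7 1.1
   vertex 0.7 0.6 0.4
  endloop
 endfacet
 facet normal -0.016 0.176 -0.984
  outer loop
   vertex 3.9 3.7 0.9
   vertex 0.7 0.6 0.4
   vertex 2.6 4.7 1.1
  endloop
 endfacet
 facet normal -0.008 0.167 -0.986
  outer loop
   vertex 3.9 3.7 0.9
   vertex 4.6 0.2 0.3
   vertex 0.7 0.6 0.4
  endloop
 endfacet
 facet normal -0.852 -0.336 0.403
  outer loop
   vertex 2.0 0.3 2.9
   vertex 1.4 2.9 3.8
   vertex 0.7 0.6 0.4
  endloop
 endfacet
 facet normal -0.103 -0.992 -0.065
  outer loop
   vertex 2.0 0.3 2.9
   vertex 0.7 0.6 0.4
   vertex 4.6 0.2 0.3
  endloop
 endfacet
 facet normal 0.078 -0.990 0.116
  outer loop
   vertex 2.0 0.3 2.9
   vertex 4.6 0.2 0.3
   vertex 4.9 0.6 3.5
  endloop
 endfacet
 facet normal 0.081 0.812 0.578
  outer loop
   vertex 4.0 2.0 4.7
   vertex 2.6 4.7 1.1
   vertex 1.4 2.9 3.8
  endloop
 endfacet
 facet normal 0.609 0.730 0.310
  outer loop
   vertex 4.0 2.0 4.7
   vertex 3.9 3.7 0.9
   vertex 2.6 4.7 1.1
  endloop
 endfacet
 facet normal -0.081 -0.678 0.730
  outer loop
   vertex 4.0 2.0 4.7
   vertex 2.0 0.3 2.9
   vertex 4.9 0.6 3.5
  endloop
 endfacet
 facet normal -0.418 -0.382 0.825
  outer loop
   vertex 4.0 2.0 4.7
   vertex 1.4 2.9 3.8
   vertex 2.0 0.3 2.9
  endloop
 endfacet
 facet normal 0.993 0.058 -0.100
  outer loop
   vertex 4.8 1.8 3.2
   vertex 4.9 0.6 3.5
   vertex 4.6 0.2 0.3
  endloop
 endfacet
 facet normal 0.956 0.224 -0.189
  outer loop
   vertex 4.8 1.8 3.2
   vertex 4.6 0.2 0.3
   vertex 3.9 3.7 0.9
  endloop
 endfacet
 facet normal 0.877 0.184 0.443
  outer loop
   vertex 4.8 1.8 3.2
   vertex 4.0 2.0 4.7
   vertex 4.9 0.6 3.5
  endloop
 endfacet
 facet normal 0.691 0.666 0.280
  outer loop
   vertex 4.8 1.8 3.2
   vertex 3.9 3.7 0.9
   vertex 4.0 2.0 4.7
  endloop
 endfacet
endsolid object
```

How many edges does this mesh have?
21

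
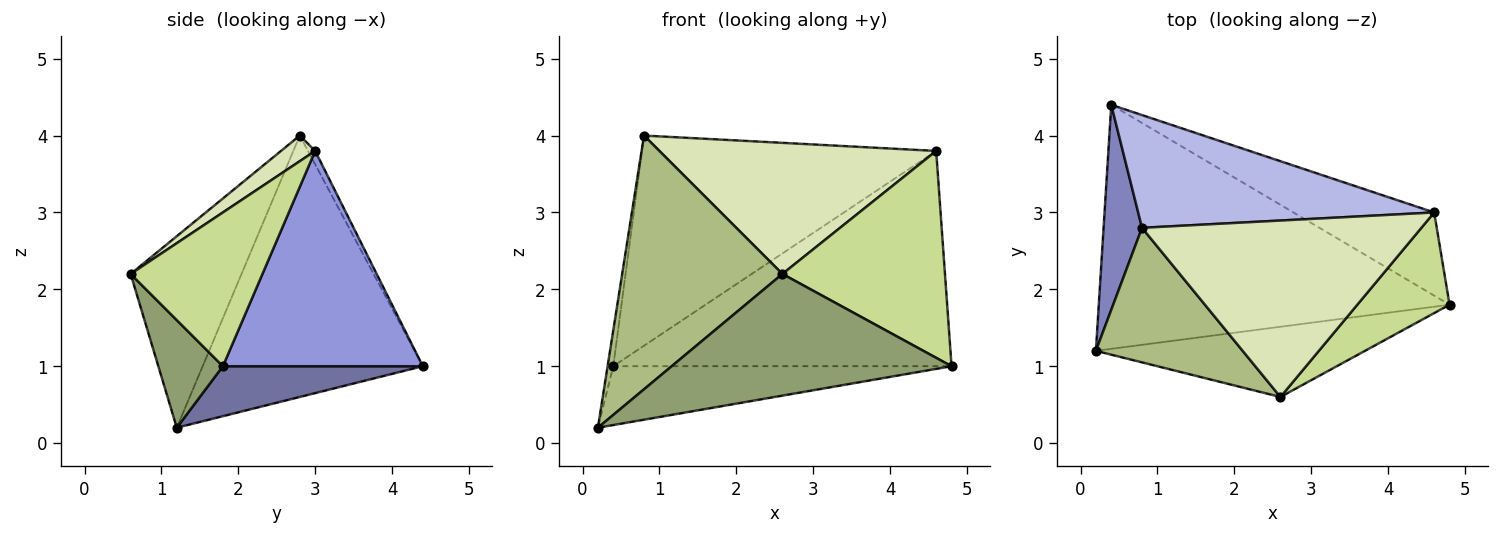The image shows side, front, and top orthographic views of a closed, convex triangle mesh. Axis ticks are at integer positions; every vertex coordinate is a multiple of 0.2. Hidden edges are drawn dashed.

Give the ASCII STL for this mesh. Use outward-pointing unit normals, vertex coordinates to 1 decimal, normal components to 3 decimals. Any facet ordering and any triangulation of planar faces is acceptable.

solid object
 facet normal 0.137 0.232 -0.963
  outer loop
   vertex 0.4 4.4 1.0
   vertex 4.8 1.8 1.0
   vertex 0.2 1.2 0.2
  endloop
 endfacet
 facet normal -0.989 0.025 0.145
  outer loop
   vertex 0.8 2.8 4.0
   vertex 0.4 4.4 1.0
   vertex 0.2 1.2 0.2
  endloop
 endfacet
 facet normal 0.483 0.817 -0.316
  outer loop
   vertex 4.6 3.0 3.8
   vertex 4.8 1.8 1.0
   vertex 0.4 4.4 1.0
  endloop
 endfacet
 facet normal -0.021 0.881 0.473
  outer loop
   vertex 4.6 3.0 3.8
   vertex 0.4 4.4 1.0
   vertex 0.8 2.8 4.0
  endloop
 endfacet
 facet normal 0.196 -0.849 -0.490
  outer loop
   vertex 2.6 0.6 2.2
   vertex 0.2 1.2 0.2
   vertex 4.8 1.8 1.0
  endloop
 endfacet
 facet normal -0.522 -0.754 0.400
  outer loop
   vertex 2.6 0.6 2.2
   vertex 0.8 2.8 4.0
   vertex 0.2 1.2 0.2
  endloop
 endfacet
 facet normal 0.589 -0.727 0.353
  outer loop
   vertex 2.6 0.6 2.2
   vertex 4.8 1.8 1.0
   vertex 4.6 3.0 3.8
  endloop
 endfacet
 facet normal 0.073 -0.595 0.800
  outer loop
   vertex 2.6 0.6 2.2
   vertex 4.6 3.0 3.8
   vertex 0.8 2.8 4.0
  endloop
 endfacet
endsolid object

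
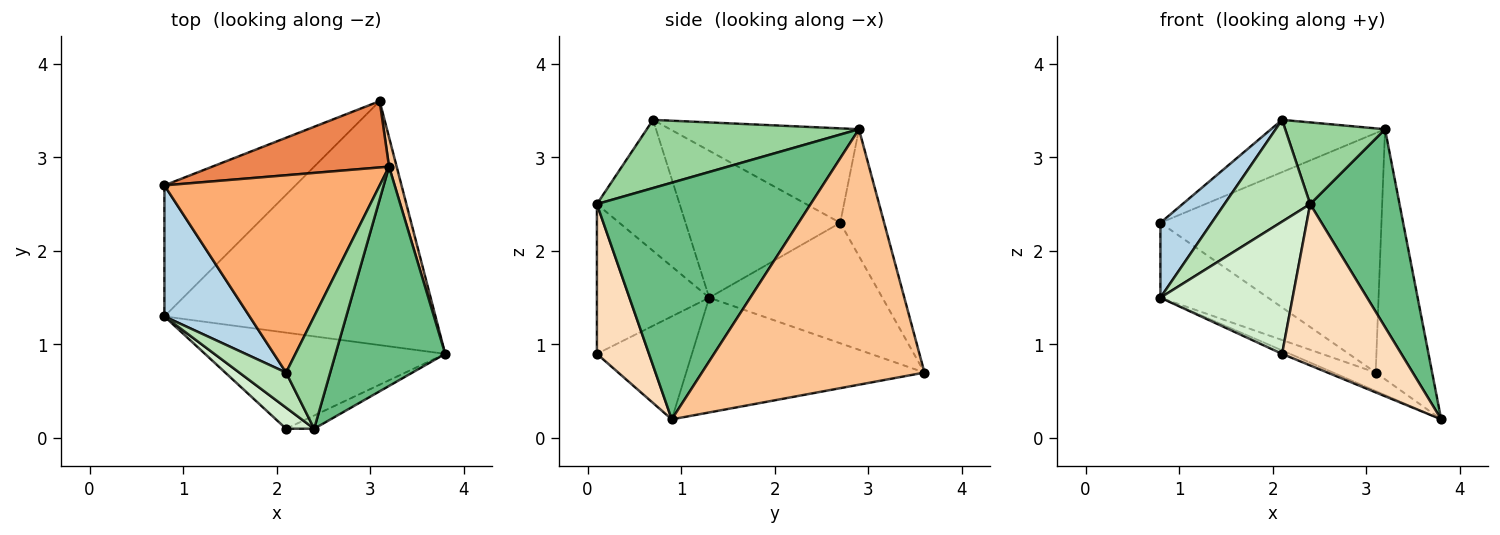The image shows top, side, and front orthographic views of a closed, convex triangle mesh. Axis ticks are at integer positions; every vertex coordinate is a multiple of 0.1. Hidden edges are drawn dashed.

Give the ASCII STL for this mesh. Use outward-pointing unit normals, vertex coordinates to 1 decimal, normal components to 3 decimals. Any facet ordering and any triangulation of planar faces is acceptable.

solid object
 facet normal -0.389 0.069 -0.919
  outer loop
   vertex 3.1 3.6 0.7
   vertex 3.8 0.9 0.2
   vertex 0.8 1.3 1.5
  endloop
 endfacet
 facet normal -0.624 0.388 -0.679
  outer loop
   vertex 0.8 2.7 2.3
   vertex 3.1 3.6 0.7
   vertex 0.8 1.3 1.5
  endloop
 endfacet
 facet normal -0.832 -0.275 0.482
  outer loop
   vertex 0.8 2.7 2.3
   vertex 0.8 1.3 1.5
   vertex 2.1 0.7 3.4
  endloop
 endfacet
 facet normal -0.394 0.033 -0.919
  outer loop
   vertex 2.1 0.1 0.9
   vertex 0.8 1.3 1.5
   vertex 3.8 0.9 0.2
  endloop
 endfacet
 facet normal -0.188 0.947 0.262
  outer loop
   vertex 3.2 2.9 3.3
   vertex 3.1 3.6 0.7
   vertex 0.8 2.7 2.3
  endloop
 endfacet
 facet normal -0.390 0.236 0.890
  outer loop
   vertex 3.2 2.9 3.3
   vertex 0.8 2.7 2.3
   vertex 2.1 0.7 3.4
  endloop
 endfacet
 facet normal 0.969 0.246 0.029
  outer loop
   vertex 3.2 2.9 3.3
   vertex 3.8 0.9 0.2
   vertex 3.1 3.6 0.7
  endloop
 endfacet
 facet normal 0.399 -0.914 -0.075
  outer loop
   vertex 2.4 0.1 2.5
   vertex 2.1 0.1 0.9
   vertex 3.8 0.9 0.2
  endloop
 endfacet
 facet normal 0.848 -0.355 0.393
  outer loop
   vertex 2.4 0.1 2.5
   vertex 3.8 0.9 0.2
   vertex 3.2 2.9 3.3
  endloop
 endfacet
 facet normal 0.781 -0.367 0.505
  outer loop
   vertex 2.4 0.1 2.5
   vertex 3.2 2.9 3.3
   vertex 2.1 0.7 3.4
  endloop
 endfacet
 facet normal -0.674 -0.698 0.241
  outer loop
   vertex 2.4 0.1 2.5
   vertex 2.1 0.7 3.4
   vertex 0.8 1.3 1.5
  endloop
 endfacet
 facet normal -0.643 -0.757 0.121
  outer loop
   vertex 2.4 0.1 2.5
   vertex 0.8 1.3 1.5
   vertex 2.1 0.1 0.9
  endloop
 endfacet
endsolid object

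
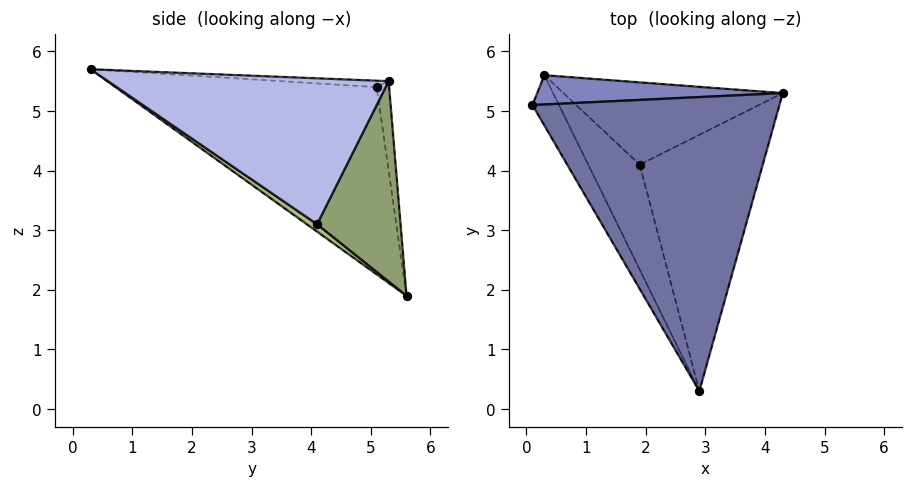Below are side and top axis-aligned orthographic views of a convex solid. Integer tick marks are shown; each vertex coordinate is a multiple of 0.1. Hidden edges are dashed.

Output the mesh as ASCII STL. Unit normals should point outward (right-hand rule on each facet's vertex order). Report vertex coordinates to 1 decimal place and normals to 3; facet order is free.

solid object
 facet normal -0.026 0.047 0.999
  outer loop
   vertex 2.9 0.3 5.7
   vertex 4.3 5.3 5.5
   vertex 0.1 5.1 5.4
  endloop
 endfacet
 facet normal -0.050 0.989 0.138
  outer loop
   vertex 0.3 5.6 1.9
   vertex 0.1 5.1 5.4
   vertex 4.3 5.3 5.5
  endloop
 endfacet
 facet normal -0.854 -0.506 -0.121
  outer loop
   vertex 0.3 5.6 1.9
   vertex 2.9 0.3 5.7
   vertex 0.1 5.1 5.4
  endloop
 endfacet
 facet normal 0.743 -0.233 -0.627
  outer loop
   vertex 1.9 4.1 3.1
   vertex 4.3 5.3 5.5
   vertex 2.9 0.3 5.7
  endloop
 endfacet
 facet normal 0.669 0.127 -0.732
  outer loop
   vertex 1.9 4.1 3.1
   vertex 0.3 5.6 1.9
   vertex 4.3 5.3 5.5
  endloop
 endfacet
 facet normal 0.120 -0.539 -0.834
  outer loop
   vertex 1.9 4.1 3.1
   vertex 2.9 0.3 5.7
   vertex 0.3 5.6 1.9
  endloop
 endfacet
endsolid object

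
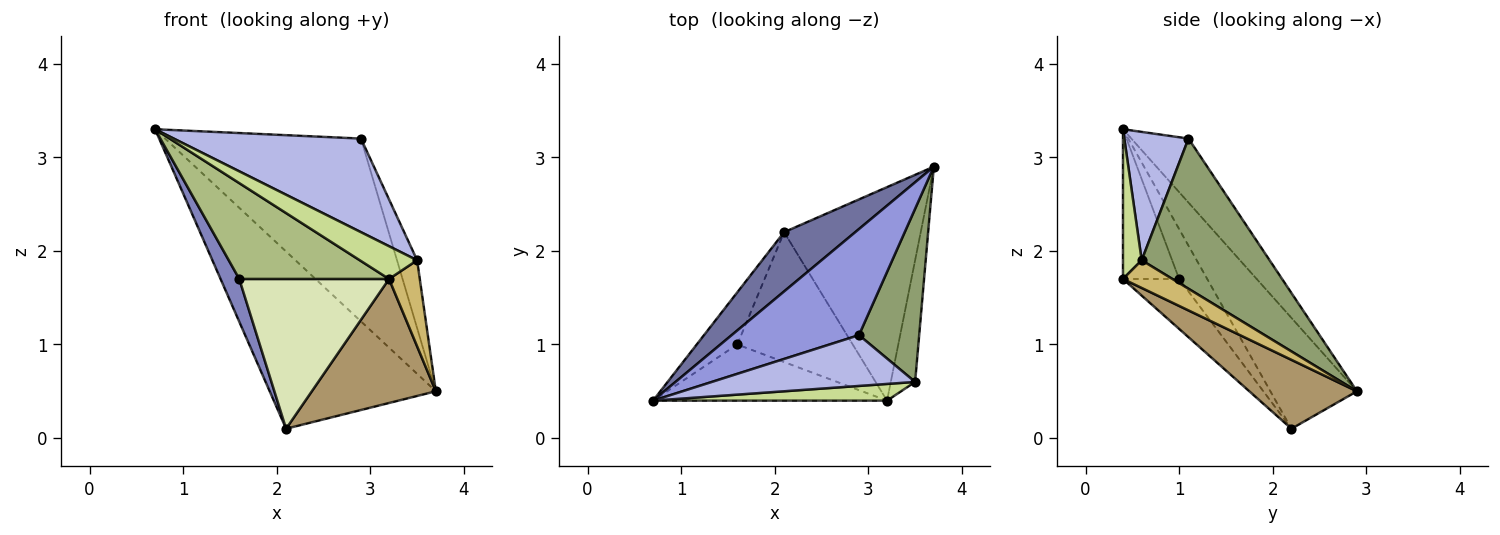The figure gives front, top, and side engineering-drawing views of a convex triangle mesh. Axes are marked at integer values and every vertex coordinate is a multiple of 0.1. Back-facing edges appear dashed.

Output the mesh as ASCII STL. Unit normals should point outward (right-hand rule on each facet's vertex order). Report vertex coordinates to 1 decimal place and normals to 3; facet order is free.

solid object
 facet normal -0.443 0.850 0.284
  outer loop
   vertex 2.1 2.2 0.1
   vertex 0.7 0.4 3.3
   vertex 3.7 2.9 0.5
  endloop
 endfacet
 facet normal -0.689 -0.460 -0.560
  outer loop
   vertex 1.6 1.0 1.7
   vertex 0.7 0.4 3.3
   vertex 2.1 2.2 0.1
  endloop
 endfacet
 facet normal -0.245 0.839 0.487
  outer loop
   vertex 2.9 1.1 3.2
   vertex 3.7 2.9 0.5
   vertex 0.7 0.4 3.3
  endloop
 endfacet
 facet normal 0.289 -0.841 0.457
  outer loop
   vertex 2.9 1.1 3.2
   vertex 0.7 0.4 3.3
   vertex 3.5 0.6 1.9
  endloop
 endfacet
 facet normal 0.918 0.144 0.368
  outer loop
   vertex 2.9 1.1 3.2
   vertex 3.5 0.6 1.9
   vertex 3.7 2.9 0.5
  endloop
 endfacet
 facet normal -0.308 -0.821 -0.481
  outer loop
   vertex 3.2 0.4 1.7
   vertex 0.7 0.4 3.3
   vertex 1.6 1.0 1.7
  endloop
 endfacet
 facet normal 0.279 -0.855 0.436
  outer loop
   vertex 3.2 0.4 1.7
   vertex 3.5 0.6 1.9
   vertex 0.7 0.4 3.3
  endloop
 endfacet
 facet normal -0.273 -0.727 -0.630
  outer loop
   vertex 3.2 0.4 1.7
   vertex 1.6 1.0 1.7
   vertex 2.1 2.2 0.1
  endloop
 endfacet
 facet normal 0.400 -0.460 -0.793
  outer loop
   vertex 3.2 0.4 1.7
   vertex 2.1 2.2 0.1
   vertex 3.7 2.9 0.5
  endloop
 endfacet
 facet normal 0.681 -0.423 -0.598
  outer loop
   vertex 3.2 0.4 1.7
   vertex 3.7 2.9 0.5
   vertex 3.5 0.6 1.9
  endloop
 endfacet
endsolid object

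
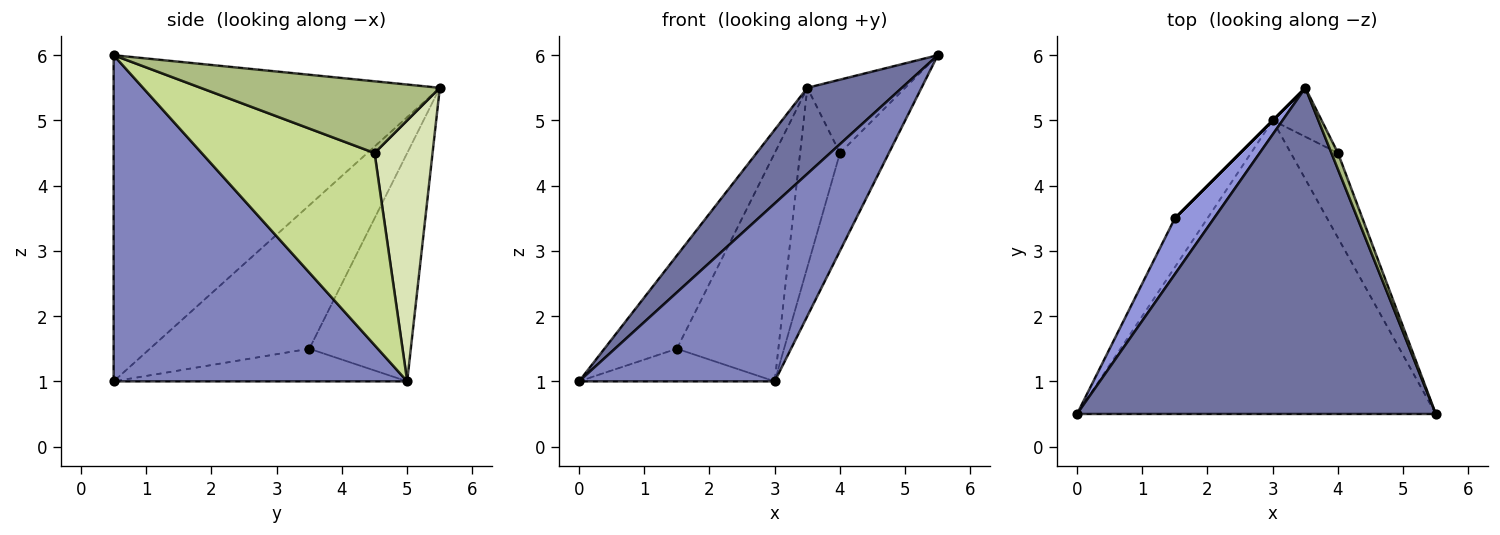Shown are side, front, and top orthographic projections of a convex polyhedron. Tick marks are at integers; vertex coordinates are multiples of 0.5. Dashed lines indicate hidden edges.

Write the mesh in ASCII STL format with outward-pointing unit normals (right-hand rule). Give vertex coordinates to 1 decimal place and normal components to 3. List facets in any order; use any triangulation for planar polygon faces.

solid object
 facet normal -0.660 -0.191 0.726
  outer loop
   vertex 3.5 5.5 5.5
   vertex 0.0 0.5 1.0
   vertex 5.5 0.5 6.0
  endloop
 endfacet
 facet normal 0.614 -0.409 -0.675
  outer loop
   vertex 3.0 5.0 1.0
   vertex 5.5 0.5 6.0
   vertex 0.0 0.5 1.0
  endloop
 endfacet
 facet normal -0.884 0.402 0.241
  outer loop
   vertex 1.5 3.5 1.5
   vertex 0.0 0.5 1.0
   vertex 3.5 5.5 5.5
  endloop
 endfacet
 facet normal -0.640 0.426 -0.640
  outer loop
   vertex 1.5 3.5 1.5
   vertex 3.0 5.0 1.0
   vertex 0.0 0.5 1.0
  endloop
 endfacet
 facet normal -0.707 0.707 0.000
  outer loop
   vertex 1.5 3.5 1.5
   vertex 3.5 5.5 5.5
   vertex 3.0 5.0 1.0
  endloop
 endfacet
 facet normal 0.922 0.377 0.084
  outer loop
   vertex 4.0 4.5 4.5
   vertex 3.5 5.5 5.5
   vertex 5.5 0.5 6.0
  endloop
 endfacet
 facet normal 0.936 0.265 -0.230
  outer loop
   vertex 4.0 4.5 4.5
   vertex 5.5 0.5 6.0
   vertex 3.0 5.0 1.0
  endloop
 endfacet
 facet normal 0.814 0.560 -0.153
  outer loop
   vertex 4.0 4.5 4.5
   vertex 3.0 5.0 1.0
   vertex 3.5 5.5 5.5
  endloop
 endfacet
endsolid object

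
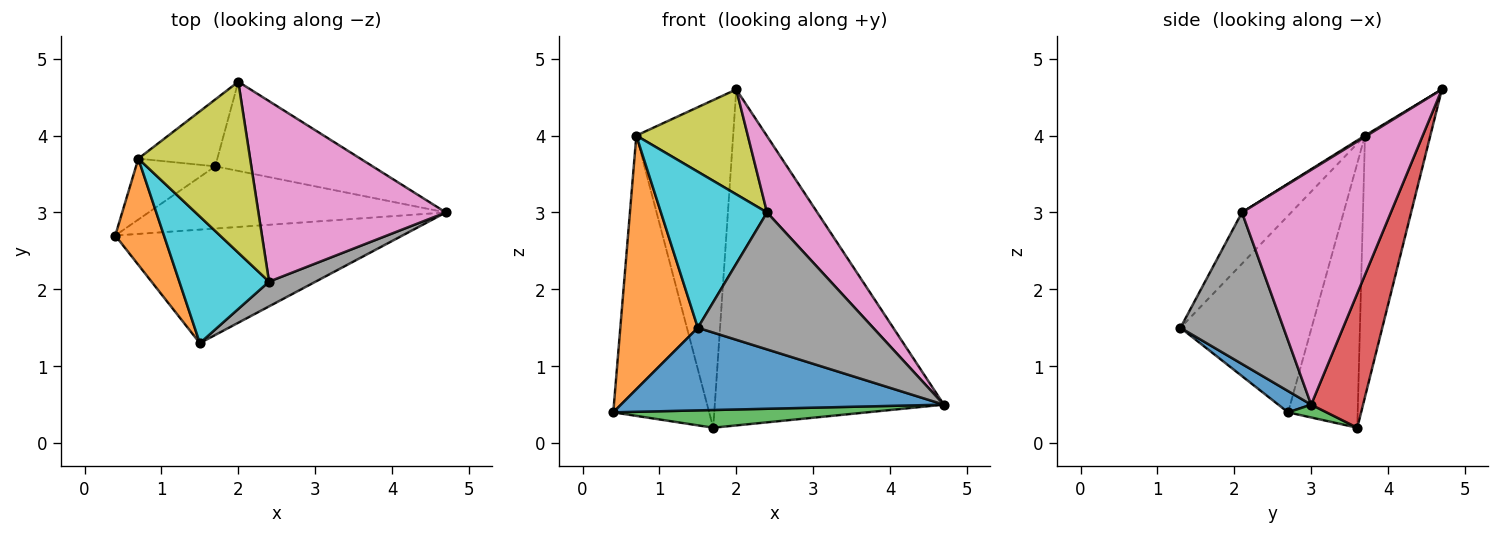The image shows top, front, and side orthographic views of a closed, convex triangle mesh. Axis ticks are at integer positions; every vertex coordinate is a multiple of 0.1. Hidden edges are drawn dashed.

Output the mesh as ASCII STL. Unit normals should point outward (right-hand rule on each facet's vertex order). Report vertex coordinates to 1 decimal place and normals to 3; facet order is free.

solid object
 facet normal 0.060 -0.587 -0.807
  outer loop
   vertex 1.5 1.3 1.5
   vertex 0.4 2.7 0.4
   vertex 4.7 3.0 0.5
  endloop
 endfacet
 facet normal -0.842 -0.498 0.208
  outer loop
   vertex 0.7 3.7 4.0
   vertex 0.4 2.7 0.4
   vertex 1.5 1.3 1.5
  endloop
 endfacet
 facet normal 0.041 -0.273 -0.961
  outer loop
   vertex 1.7 3.6 0.2
   vertex 4.7 3.0 0.5
   vertex 0.4 2.7 0.4
  endloop
 endfacet
 facet normal 0.214 0.944 -0.251
  outer loop
   vertex 1.7 3.6 0.2
   vertex 2.0 4.7 4.6
   vertex 4.7 3.0 0.5
  endloop
 endfacet
 facet normal -0.578 0.797 -0.173
  outer loop
   vertex 1.7 3.6 0.2
   vertex 0.4 2.7 0.4
   vertex 0.7 3.7 4.0
  endloop
 endfacet
 facet normal -0.552 0.817 -0.167
  outer loop
   vertex 1.7 3.6 0.2
   vertex 0.7 3.7 4.0
   vertex 2.0 4.7 4.6
  endloop
 endfacet
 facet normal 0.756 -0.255 0.603
  outer loop
   vertex 2.4 2.1 3.0
   vertex 4.7 3.0 0.5
   vertex 2.0 4.7 4.6
  endloop
 endfacet
 facet normal 0.501 -0.852 0.154
  outer loop
   vertex 2.4 2.1 3.0
   vertex 1.5 1.3 1.5
   vertex 4.7 3.0 0.5
  endloop
 endfacet
 facet normal 0.009 -0.523 0.852
  outer loop
   vertex 2.4 2.1 3.0
   vertex 2.0 4.7 4.6
   vertex 0.7 3.7 4.0
  endloop
 endfacet
 facet normal -0.339 -0.731 0.593
  outer loop
   vertex 2.4 2.1 3.0
   vertex 0.7 3.7 4.0
   vertex 1.5 1.3 1.5
  endloop
 endfacet
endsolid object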